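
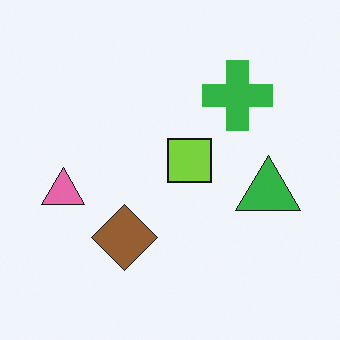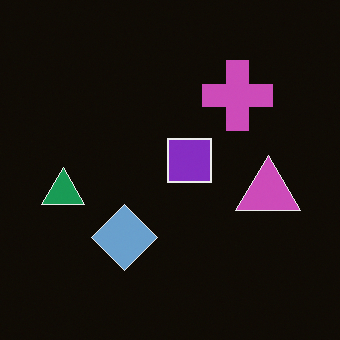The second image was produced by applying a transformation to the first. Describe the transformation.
Color-inverted (negative).

The light background has become dark and every shape's color is its complement — a photographic negative.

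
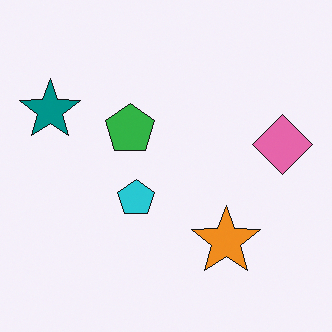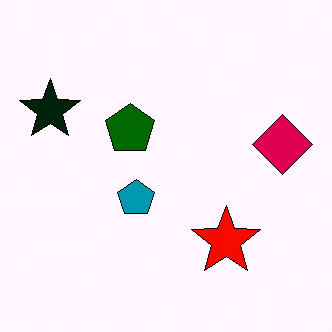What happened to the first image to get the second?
This is the original image given much higher contrast.

Tones are pushed away from mid-grey across the whole image — a global contrast change.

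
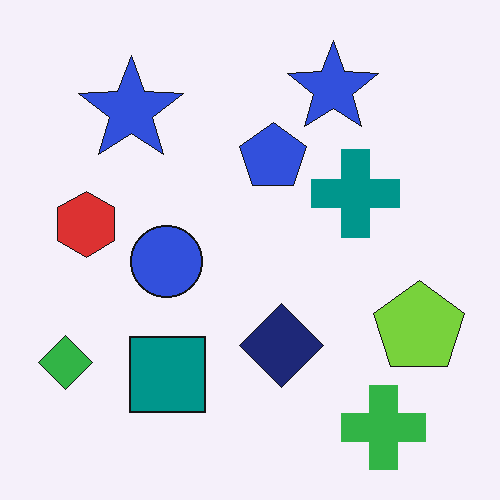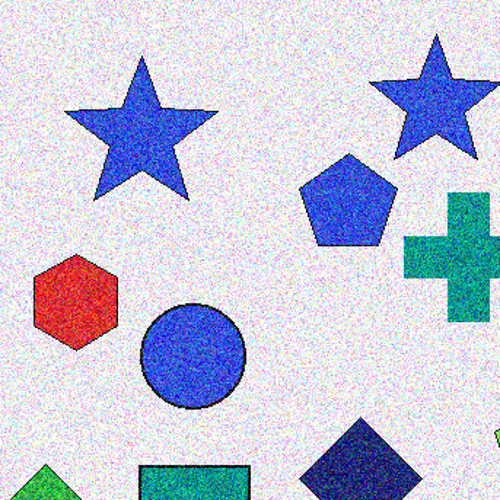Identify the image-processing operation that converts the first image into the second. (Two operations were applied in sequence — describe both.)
It was degraded with a thick layer of grain, then cropped to a modestly smaller region and rescaled.

Random speckle covers the whole image, including the flat background. The visible shapes are larger and the field of view is narrower; shapes near the original edges may be partly or wholly outside the frame — a crop-and-rescale.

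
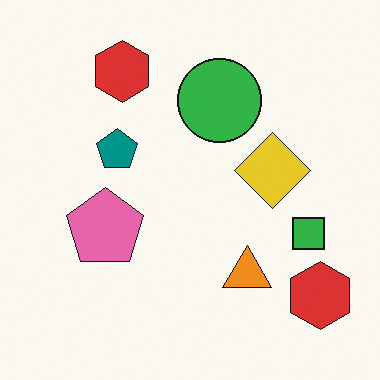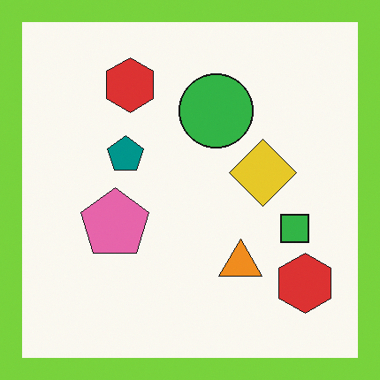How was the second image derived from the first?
It was framed with a lime border.

A solid lime frame runs around the edge of the second image, with the content slightly shrunk inside it.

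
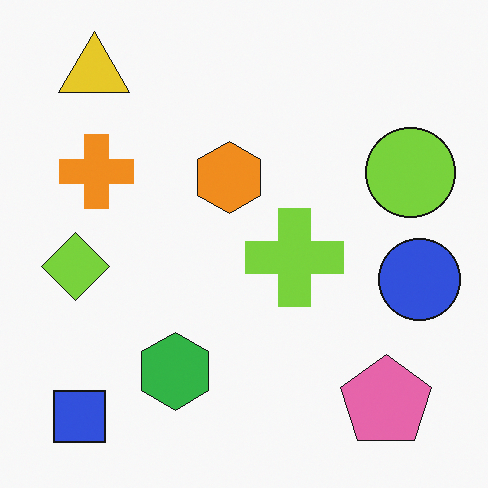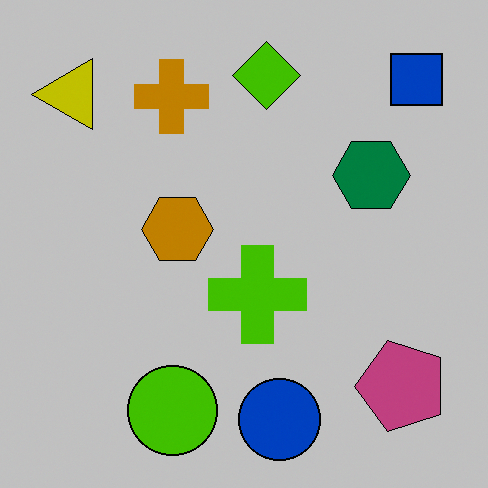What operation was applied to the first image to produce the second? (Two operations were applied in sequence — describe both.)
The second image is the first transposed (reflected across the top-left ↔ bottom-right diagonal), then aggressively posterized.

Shapes have swapped their row and column positions — what was in the top-right is now in the bottom-left — a diagonal reflection. Each flat color has snapped to a coarser quantized level — most visibly, the near-white background has dropped to a flat grey.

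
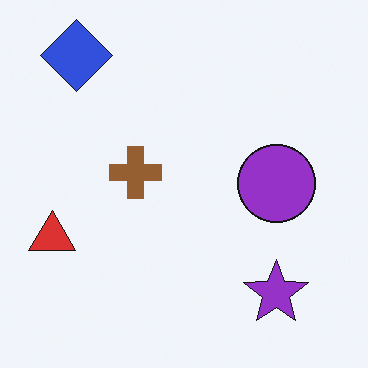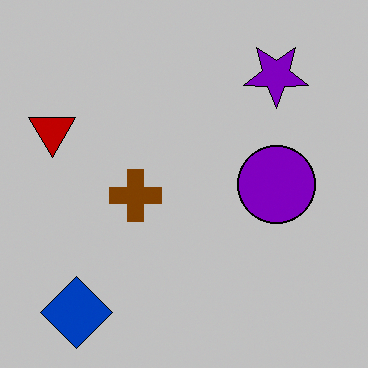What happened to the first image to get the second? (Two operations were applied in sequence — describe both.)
It was flipped vertically (top ↔ bottom), then heavily posterized to just a handful of flat colors.

The blue diamond is in the top-left of the first image and the bottom-left of the second — shapes on opposite sides of the horizontal midline have swapped in a mirror flip. Each flat color has snapped to a coarser quantized level — most visibly, the near-white background has dropped to a flat grey.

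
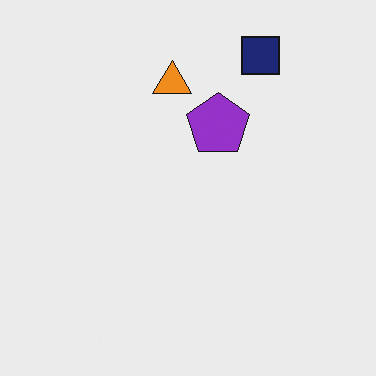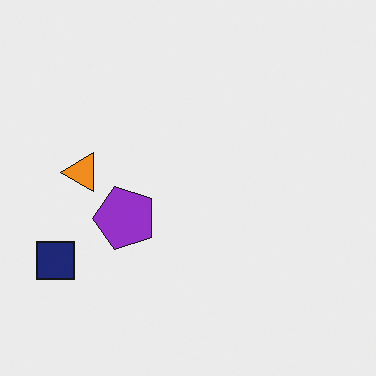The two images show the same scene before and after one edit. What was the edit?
This is the original image transposed (reflected across the top-left ↔ bottom-right diagonal).

Shapes have swapped their row and column positions — what was in the top-right is now in the bottom-left — a diagonal reflection.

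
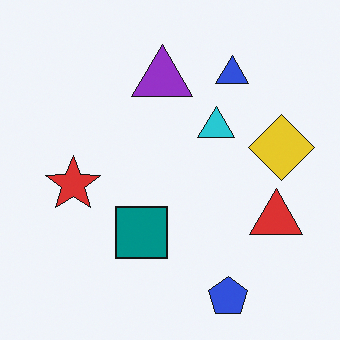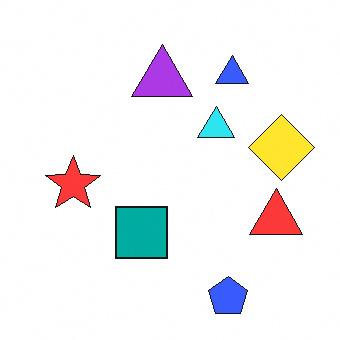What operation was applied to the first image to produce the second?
The image was slightly brightened.

Every pixel — background and shapes alike — is uniformly brightened.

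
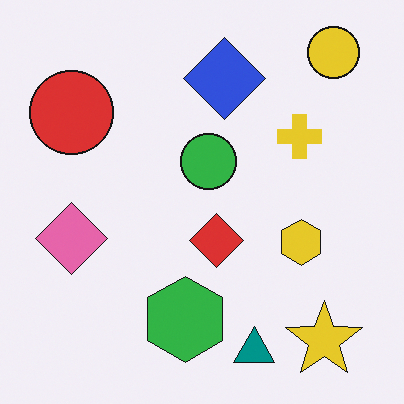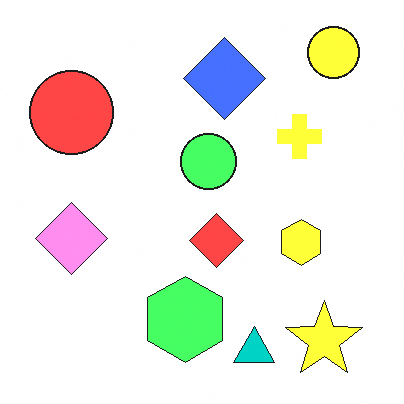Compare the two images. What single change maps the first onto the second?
This is the original image substantially brightened.

Every pixel — background and shapes alike — is uniformly brightened.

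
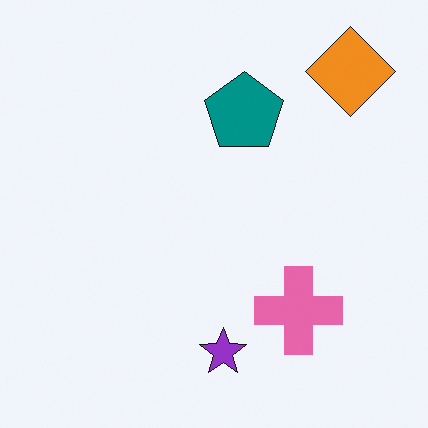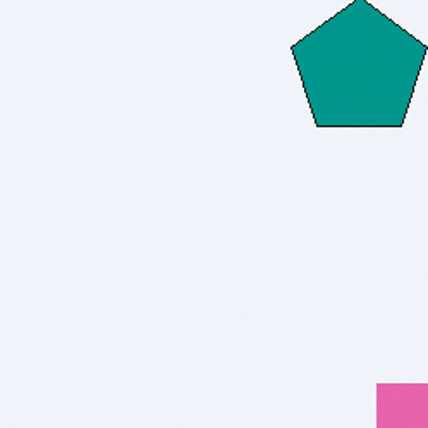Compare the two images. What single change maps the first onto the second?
It was cropped tightly and scaled back up.

The visible shapes are larger and the field of view is narrower; shapes near the original edges may be partly or wholly outside the frame — a crop-and-rescale.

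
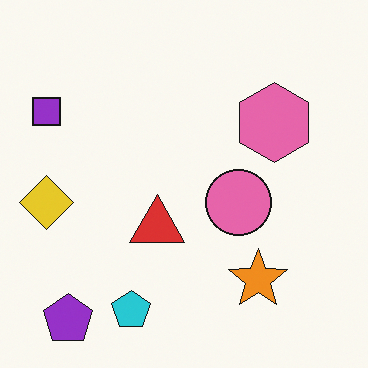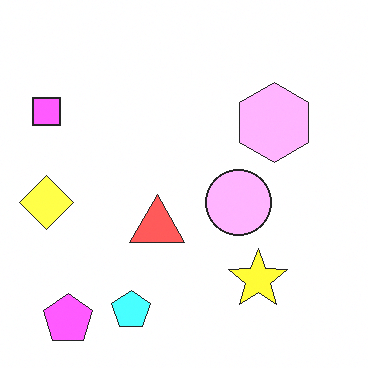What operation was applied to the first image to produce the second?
The transformation is: noticeably brightened.

Every pixel — background and shapes alike — is uniformly brightened.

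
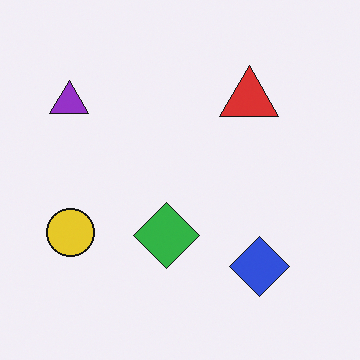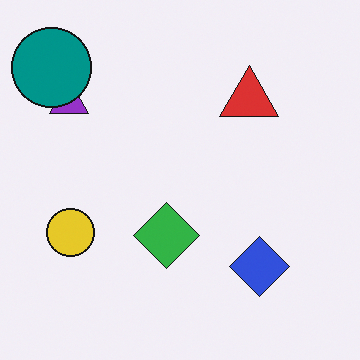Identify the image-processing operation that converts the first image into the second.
The second image is the first overlaid with an additional teal circle.

A teal circle appears in the second image that is absent from the first.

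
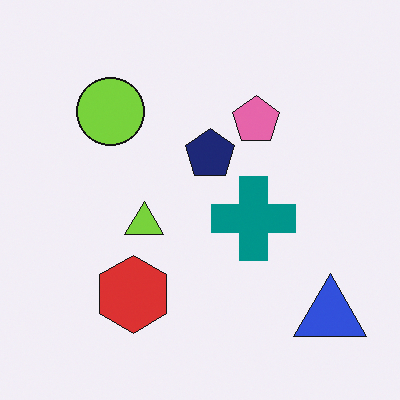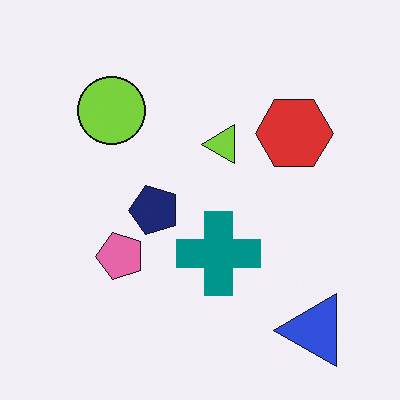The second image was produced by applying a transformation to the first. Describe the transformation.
The image was transposed (reflected across the top-left ↔ bottom-right diagonal).

Shapes have swapped their row and column positions — what was in the top-right is now in the bottom-left — a diagonal reflection.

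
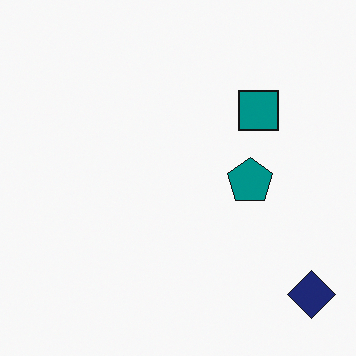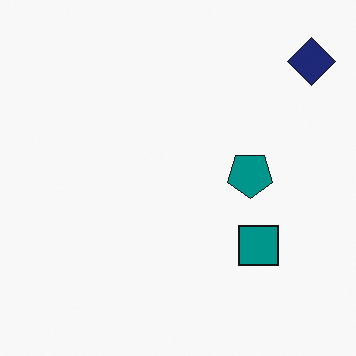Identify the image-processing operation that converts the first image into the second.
Flipped vertically (top ↔ bottom).

The navy diamond is in the bottom-right of the first image and the top-right of the second — shapes on opposite sides of the horizontal midline have swapped in a mirror flip.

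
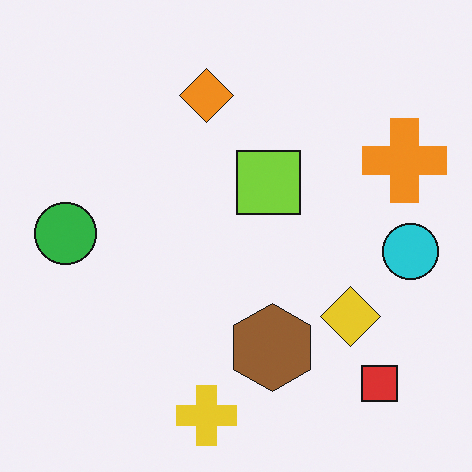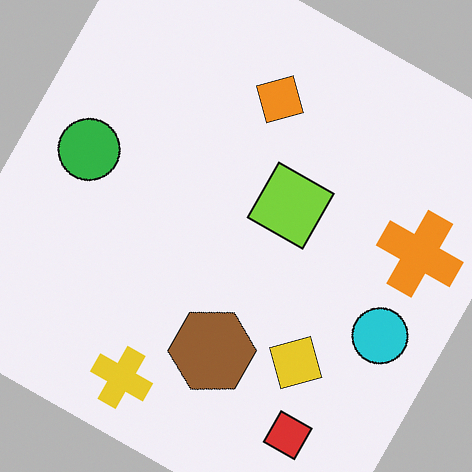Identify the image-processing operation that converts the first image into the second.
It was rotated clockwise by a moderate amount.

Every shape is tilted by the same angle and the image corners show triangular fill wedges — a whole-image rotation by a non-right angle.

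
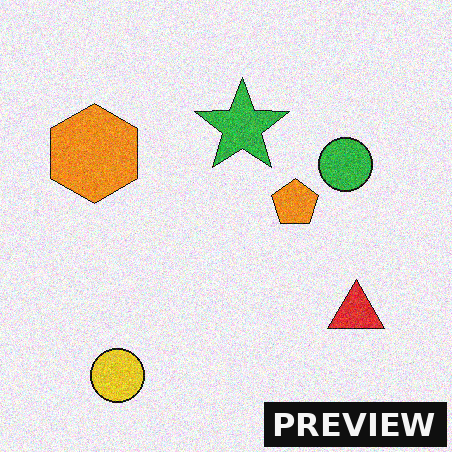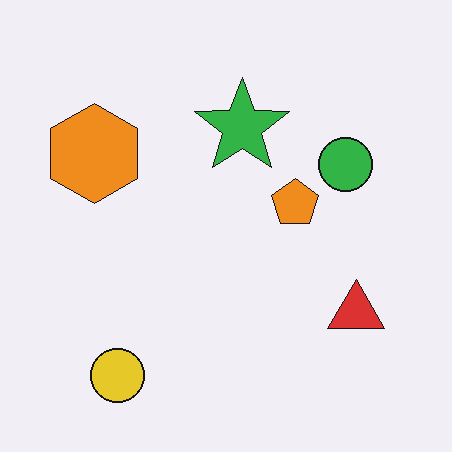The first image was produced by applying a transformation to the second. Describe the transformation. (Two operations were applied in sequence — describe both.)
Degraded with moderate additive noise, then watermarked with the text "PREVIEW" in the lower-right corner.

Random speckle covers the whole image, including the flat background. A dark label reading "PREVIEW" appears in the lower-right corner.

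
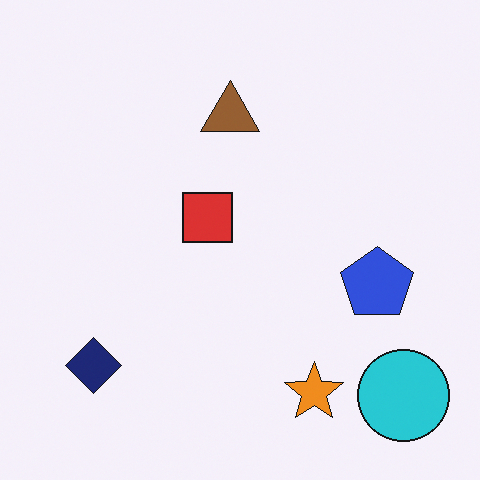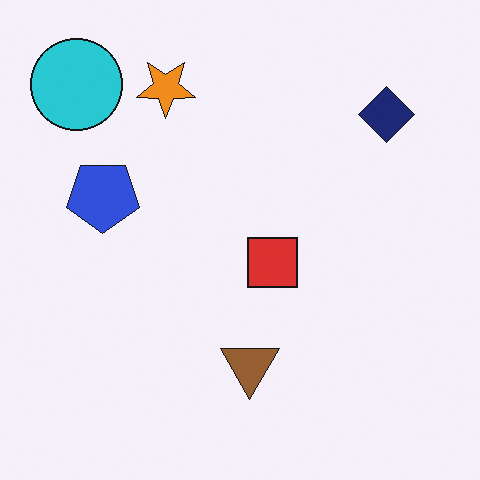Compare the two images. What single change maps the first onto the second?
Rotated 180°.

The cyan circle sits in the bottom-right of the first image and the top-left of the second — consistent with a whole-image 180° rotation.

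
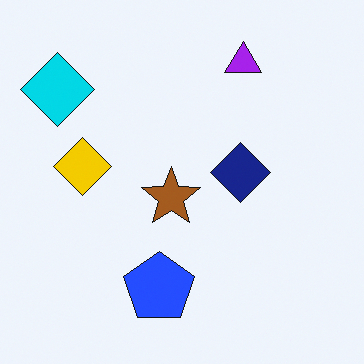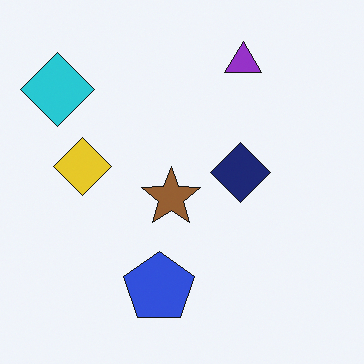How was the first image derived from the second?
This is the original image slightly oversaturated.

All colors are more vivid — a global saturation change.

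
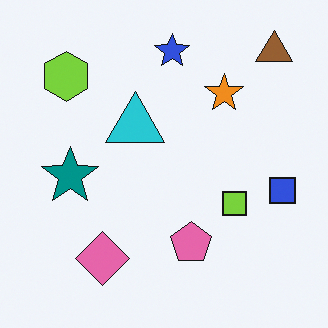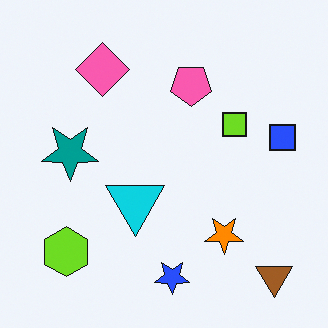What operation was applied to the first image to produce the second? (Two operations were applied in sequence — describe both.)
The image was slightly oversaturated, then flipped vertically (top ↔ bottom).

All colors are more vivid — a global saturation change. The brown triangle is in the top-right of the first image and the bottom-right of the second — shapes on opposite sides of the horizontal midline have swapped in a mirror flip.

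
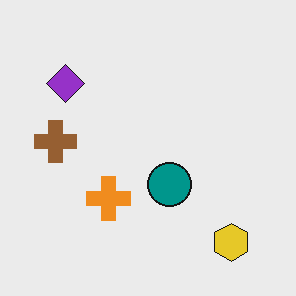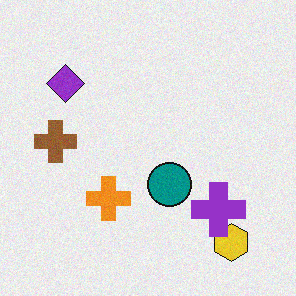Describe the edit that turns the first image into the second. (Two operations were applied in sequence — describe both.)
This is the original image degraded with a light layer of grain, then overlaid with an additional purple cross.

Random speckle covers the whole image, including the flat background. A purple cross appears in the second image that is absent from the first.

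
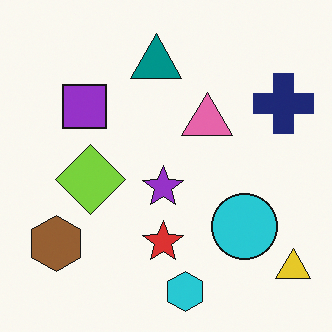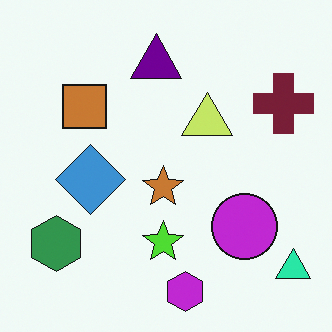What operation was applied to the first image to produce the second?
Hue-shifted by a moderate amount.

Every shape's color has rotated by the same amount around the hue wheel — a uniform hue shift.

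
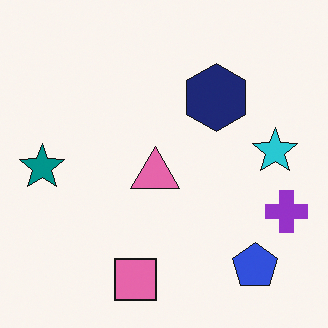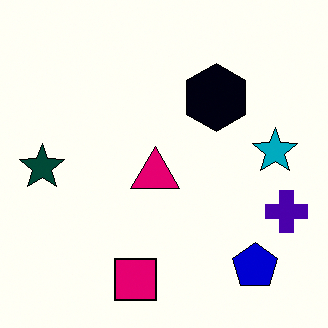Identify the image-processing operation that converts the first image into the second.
The image was given much higher contrast.

Tones are pushed away from mid-grey across the whole image — a global contrast change.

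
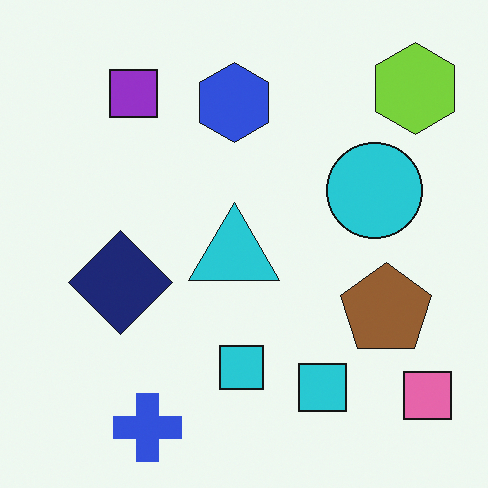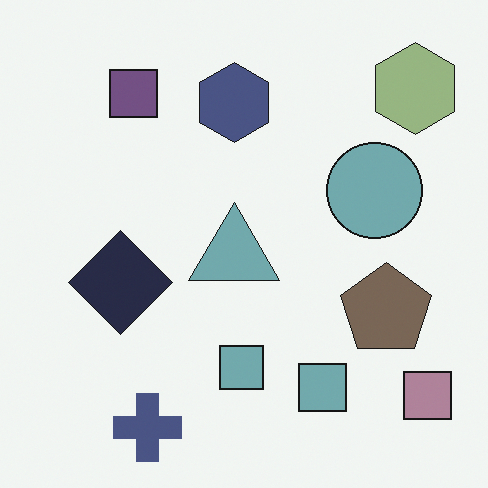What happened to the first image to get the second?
The transformation is: made much more muted (saturation change).

All colors are more muted and greyish — a global saturation change.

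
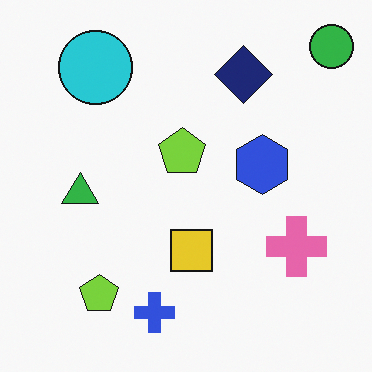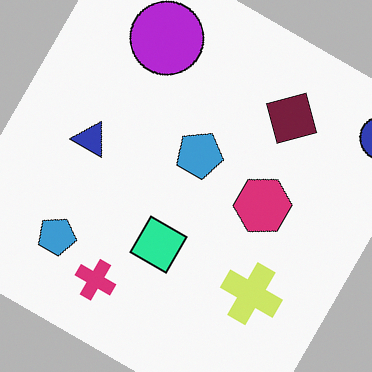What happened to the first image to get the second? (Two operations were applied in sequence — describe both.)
It was hue-shifted noticeably, then rotated clockwise by a large amount — several tens of degrees.

Every shape's color has rotated by the same amount around the hue wheel — a uniform hue shift. Every shape is tilted by the same angle and the image corners show triangular fill wedges — a whole-image rotation by a non-right angle.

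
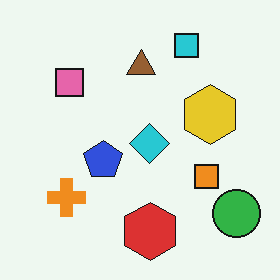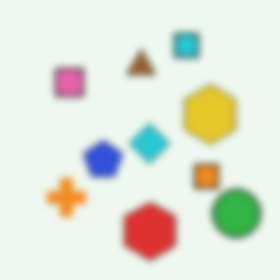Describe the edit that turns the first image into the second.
This is the original image noticeably gaussian-blurred.

Shape edges and outlines are uniformly softened across the whole image.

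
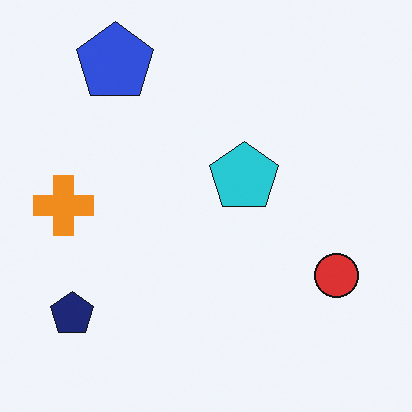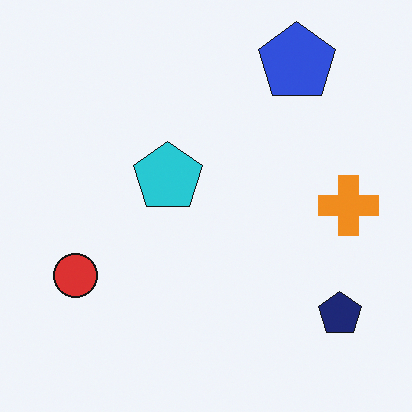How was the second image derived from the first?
It was flipped horizontally (left ↔ right).

The orange cross is in the left of the first image and the right of the second — shapes on opposite sides of the vertical midline have swapped in a mirror flip.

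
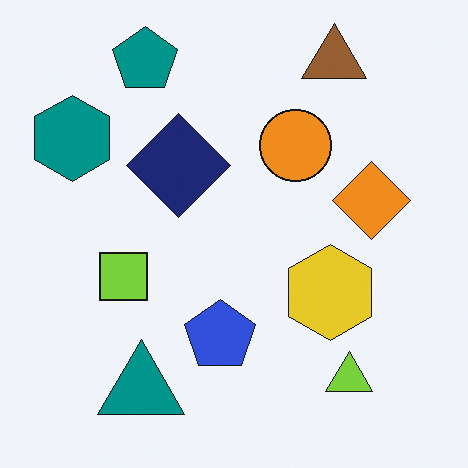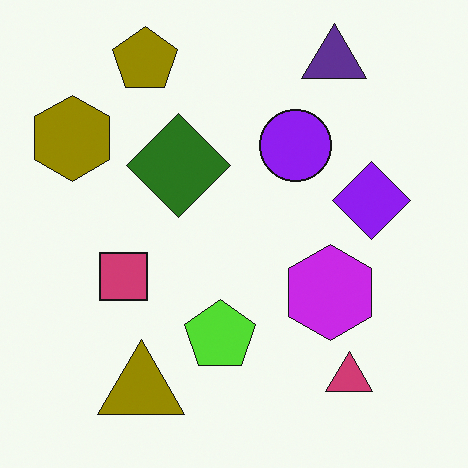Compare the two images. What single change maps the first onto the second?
The second image is the first hue-shifted by a large amount.

Every shape's color has rotated by the same amount around the hue wheel — a uniform hue shift.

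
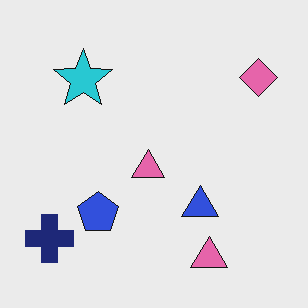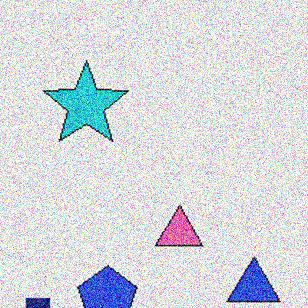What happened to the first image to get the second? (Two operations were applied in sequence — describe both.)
The image was cropped to a modestly smaller region and rescaled, then degraded with a thick layer of grain.

The visible shapes are larger and the field of view is narrower; shapes near the original edges may be partly or wholly outside the frame — a crop-and-rescale. Random speckle covers the whole image, including the flat background.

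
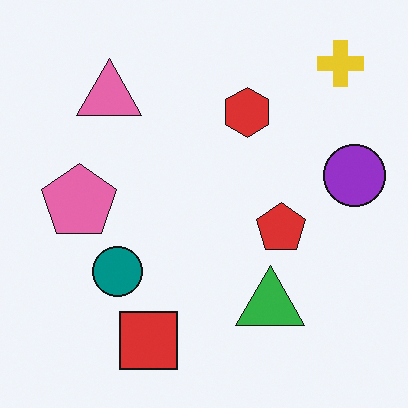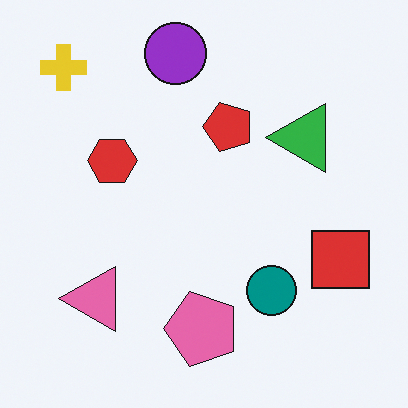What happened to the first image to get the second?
It was rotated 90° counter-clockwise.

The yellow cross sits in the top-right of the first image and the top-left of the second — consistent with a whole-image 90° counter-clockwise rotation.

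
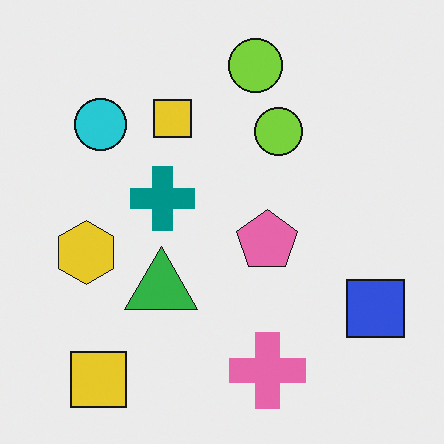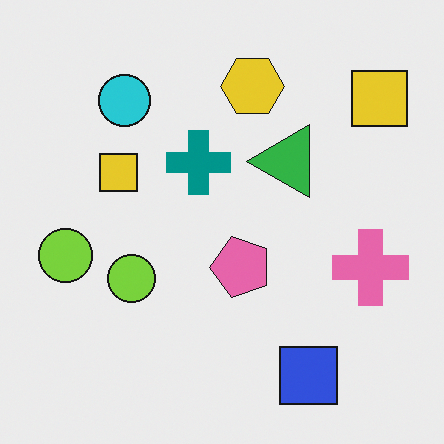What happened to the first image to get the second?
It was transposed (reflected across the top-left ↔ bottom-right diagonal).

Shapes have swapped their row and column positions — what was in the top-right is now in the bottom-left — a diagonal reflection.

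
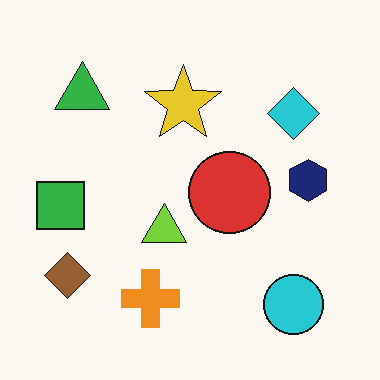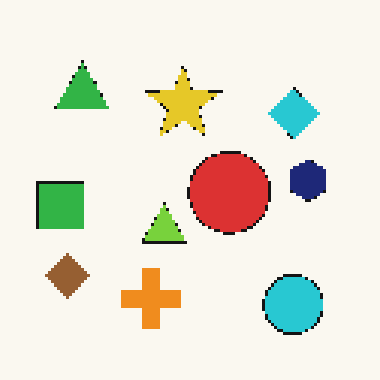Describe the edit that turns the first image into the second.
Lightly pixelated (a mild mosaic effect).

Shapes are reduced to large square blocks; fine edges and outlines are lost — a downscale-then-upscale (mosaic) effect.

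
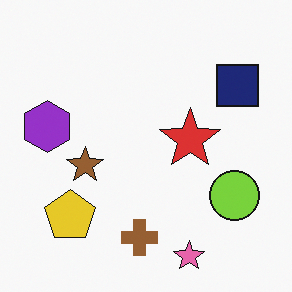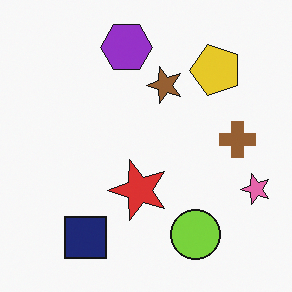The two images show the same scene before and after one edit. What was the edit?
It was transposed (reflected across the top-left ↔ bottom-right diagonal).

Shapes have swapped their row and column positions — what was in the top-right is now in the bottom-left — a diagonal reflection.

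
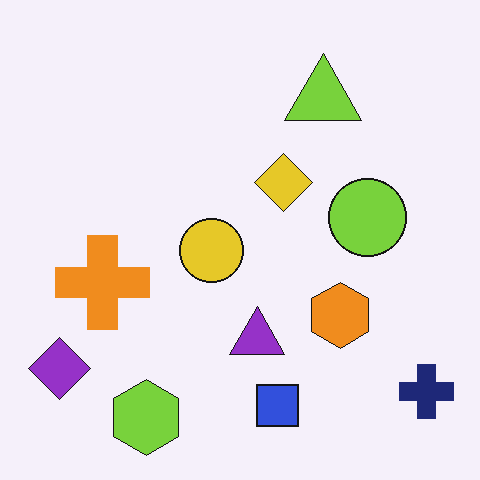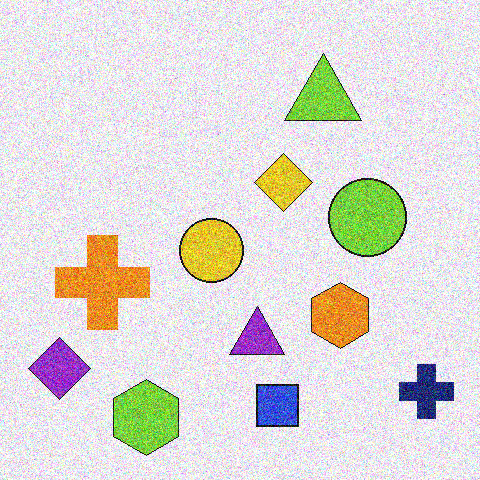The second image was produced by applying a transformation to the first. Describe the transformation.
The transformation is: degraded with a thick layer of grain.

Random speckle covers the whole image, including the flat background.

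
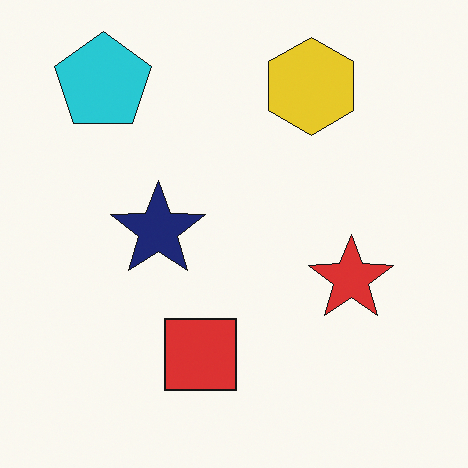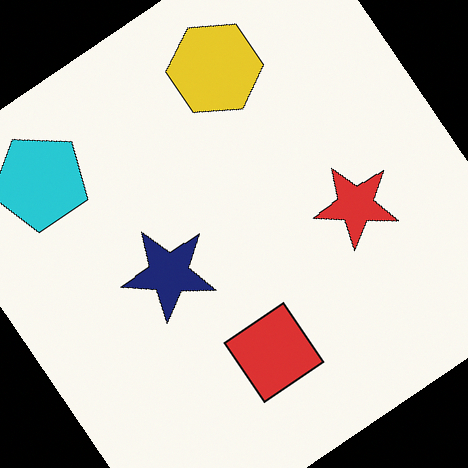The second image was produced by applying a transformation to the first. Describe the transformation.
Rotated counter-clockwise by a large amount — several tens of degrees.

Every shape is tilted by the same angle and the image corners show triangular fill wedges — a whole-image rotation by a non-right angle.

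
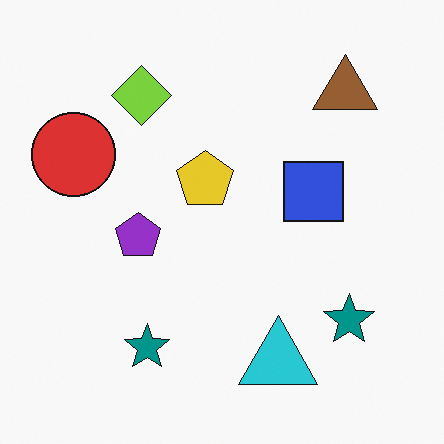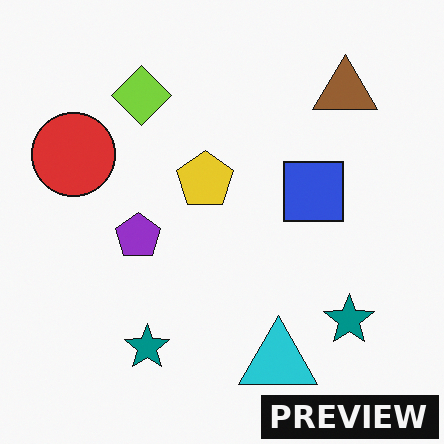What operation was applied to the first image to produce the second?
The second image is the first watermarked with the text "PREVIEW" in the lower-right corner.

A dark label reading "PREVIEW" appears in the lower-right corner.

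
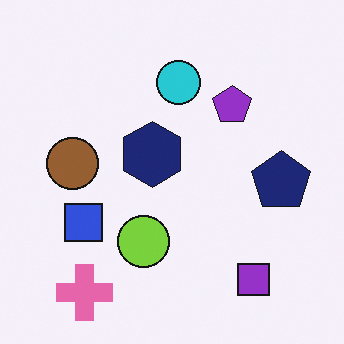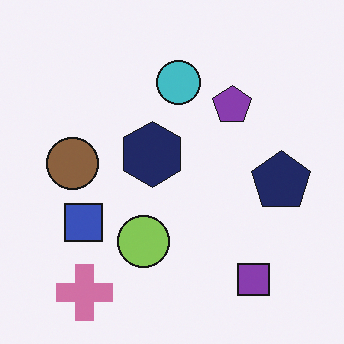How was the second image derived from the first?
The transformation is: slightly desaturated.

All colors are more muted and greyish — a global saturation change.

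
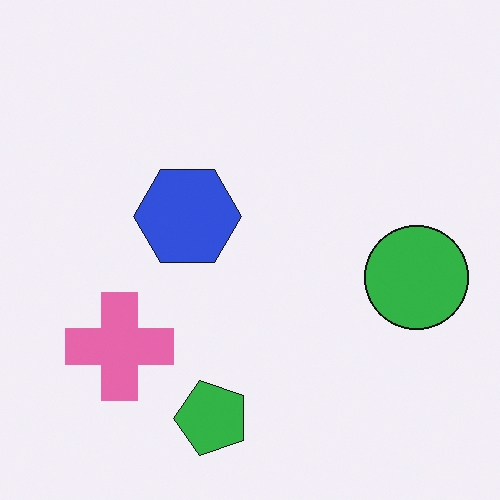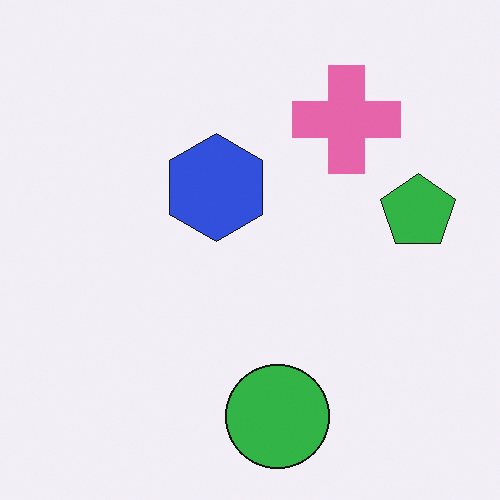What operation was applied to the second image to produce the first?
It was transposed (reflected across the top-left ↔ bottom-right diagonal).

Shapes have swapped their row and column positions — what was in the top-right is now in the bottom-left — a diagonal reflection.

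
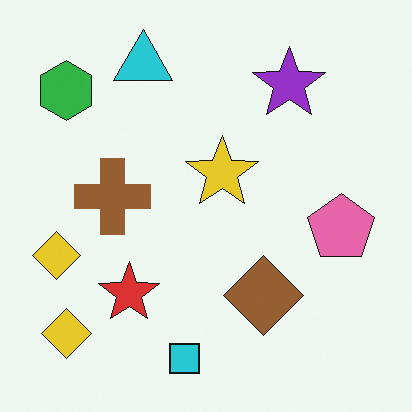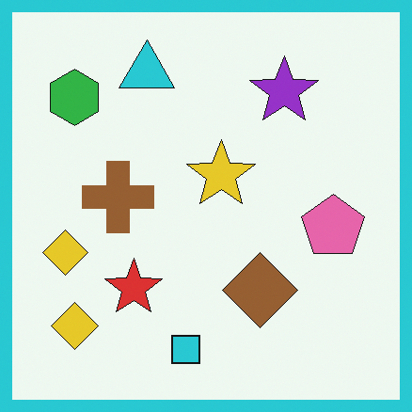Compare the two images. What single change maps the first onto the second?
It was framed with a cyan border.

A solid cyan frame runs around the edge of the second image, with the content slightly shrunk inside it.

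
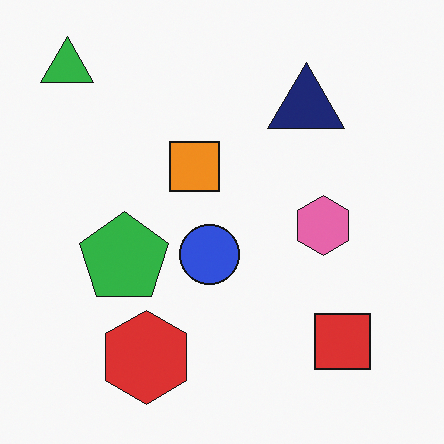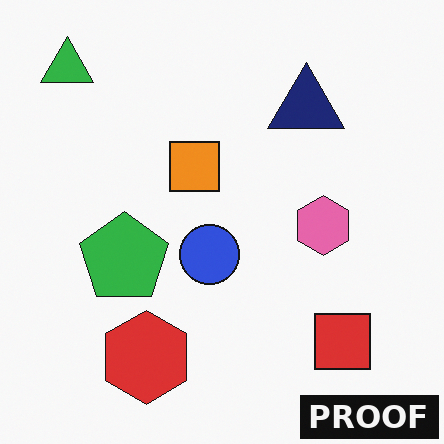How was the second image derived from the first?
Watermarked with the text "PROOF" in the lower-right corner.

A dark label reading "PROOF" appears in the lower-right corner.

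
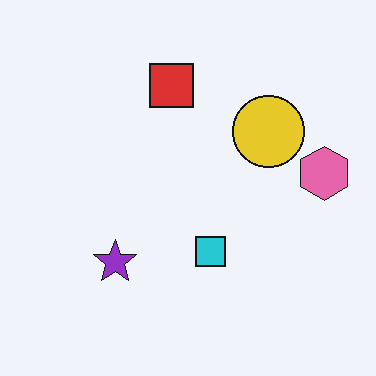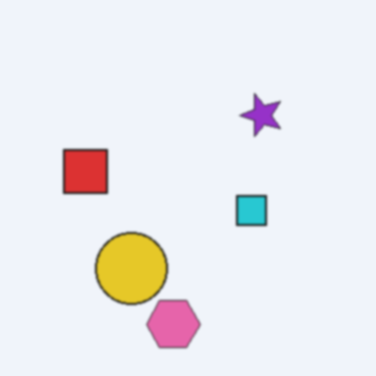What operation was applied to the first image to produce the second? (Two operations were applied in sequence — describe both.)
The second image is the first transposed (reflected across the top-left ↔ bottom-right diagonal), then lightly blurred.

Shapes have swapped their row and column positions — what was in the top-right is now in the bottom-left — a diagonal reflection. Shape edges and outlines are uniformly softened across the whole image.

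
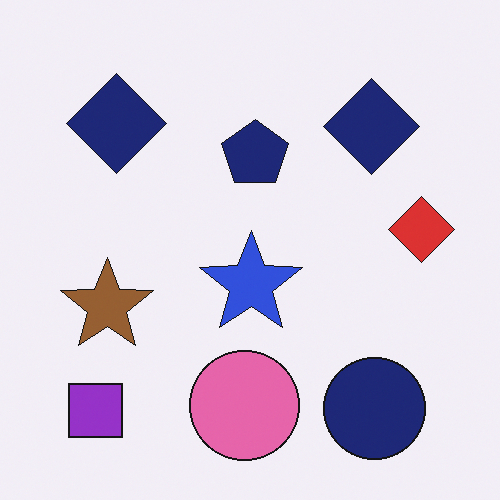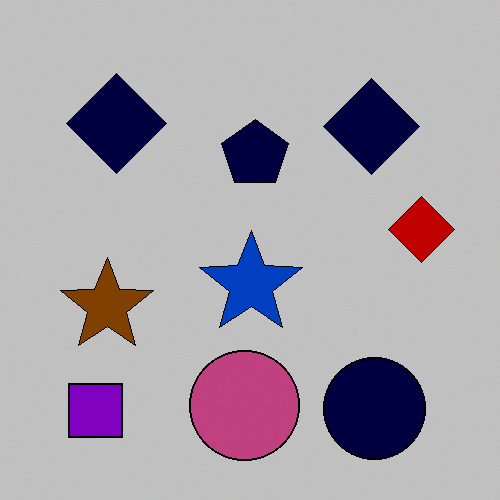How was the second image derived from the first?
This is the original image heavily posterized to just a handful of flat colors.

Each flat color has snapped to a coarser quantized level — most visibly, the near-white background has dropped to a flat grey.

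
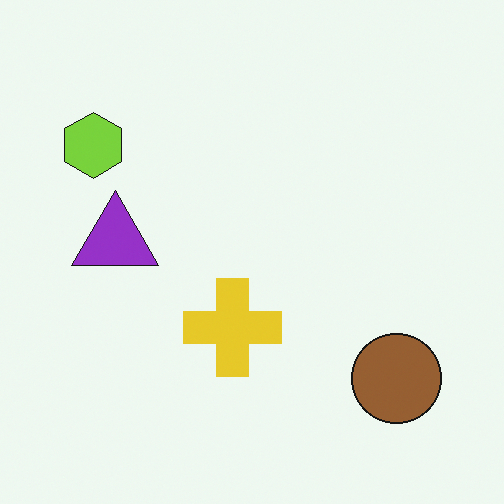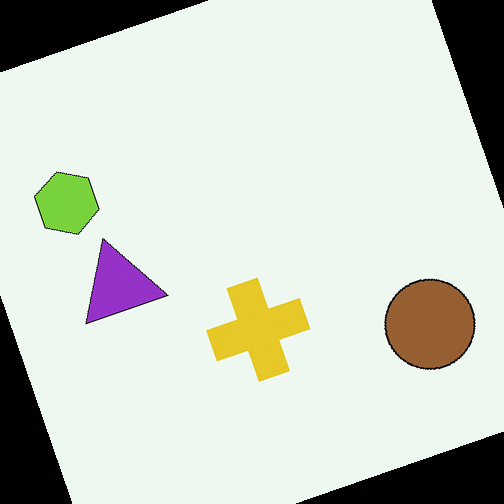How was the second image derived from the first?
The image was rotated counter-clockwise by a moderate amount.

Every shape is tilted by the same angle and the image corners show triangular fill wedges — a whole-image rotation by a non-right angle.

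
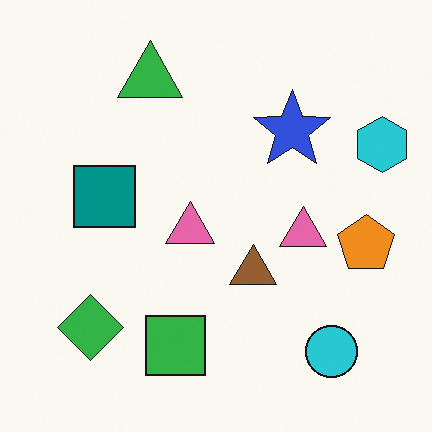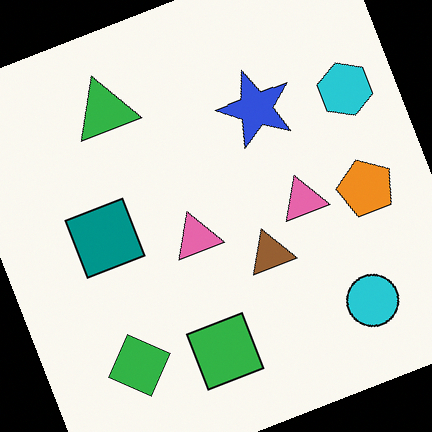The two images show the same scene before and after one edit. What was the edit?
The second image is the first rotated counter-clockwise by a moderate amount.

Every shape is tilted by the same angle and the image corners show triangular fill wedges — a whole-image rotation by a non-right angle.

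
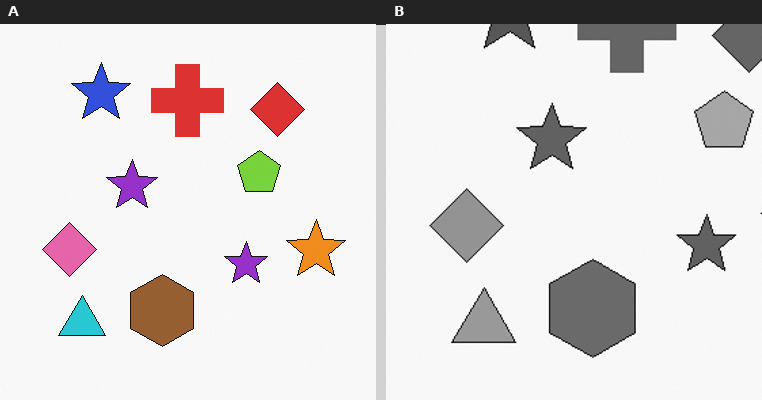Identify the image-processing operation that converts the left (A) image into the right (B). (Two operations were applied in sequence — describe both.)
The right (B) image is the left (A) cropped slightly and scaled back up, then converted to grayscale.

The visible shapes are larger and the field of view is narrower; shapes near the original edges may be partly or wholly outside the frame — a crop-and-rescale. All color is removed — every shape is now a shade of grey.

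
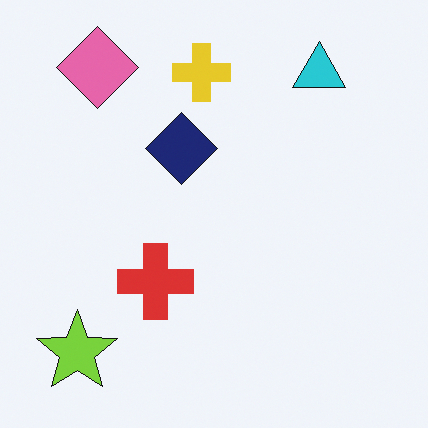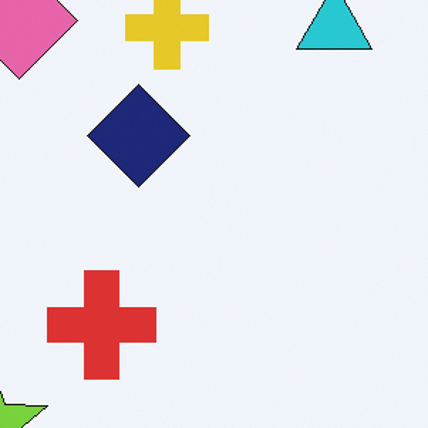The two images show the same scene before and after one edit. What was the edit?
Cropped to a modestly smaller region and rescaled.

The visible shapes are larger and the field of view is narrower; shapes near the original edges may be partly or wholly outside the frame — a crop-and-rescale.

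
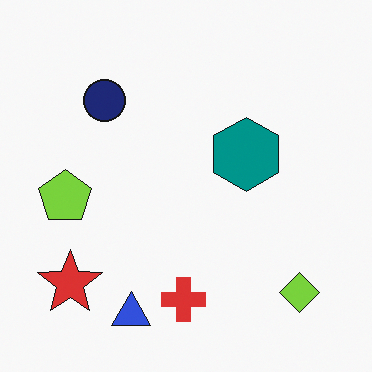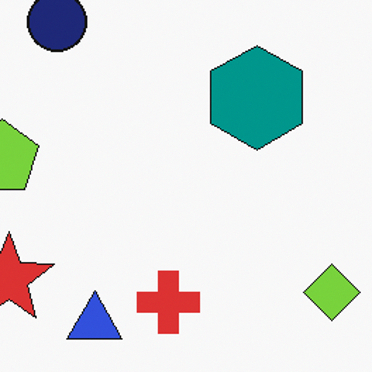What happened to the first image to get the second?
It was cropped slightly and scaled back up.

The visible shapes are larger and the field of view is narrower; shapes near the original edges may be partly or wholly outside the frame — a crop-and-rescale.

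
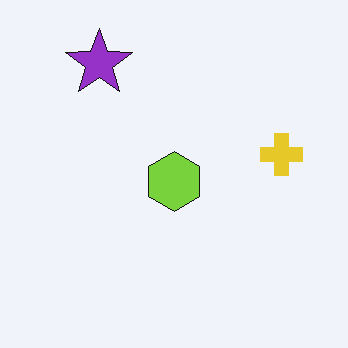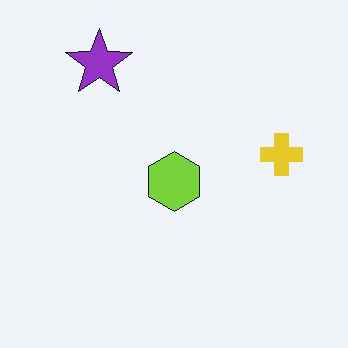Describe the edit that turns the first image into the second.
Given moderate JPEG compression.

Blocky 8×8 compression artifacts appear around shape edges and the flat background shows ringing — characteristic JPEG degradation.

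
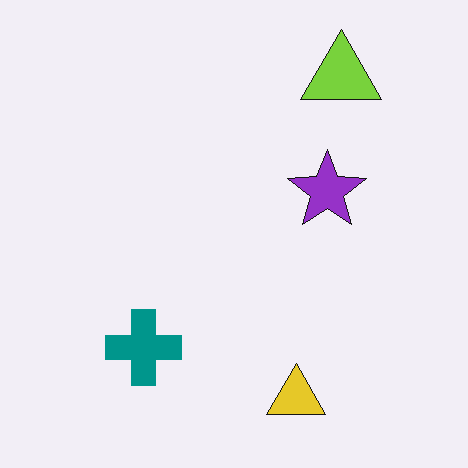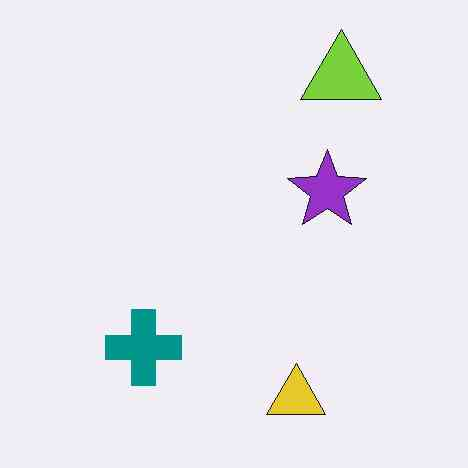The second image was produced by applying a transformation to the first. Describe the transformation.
It was given moderate JPEG compression.

Blocky 8×8 compression artifacts appear around shape edges and the flat background shows ringing — characteristic JPEG degradation.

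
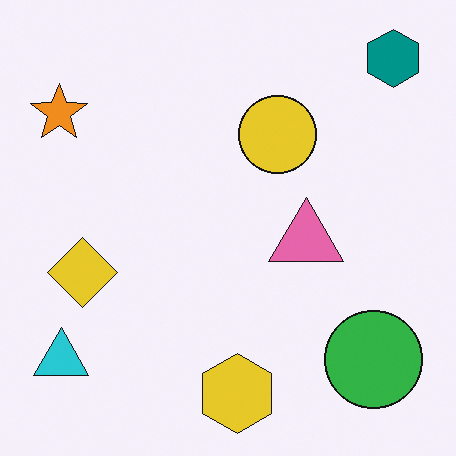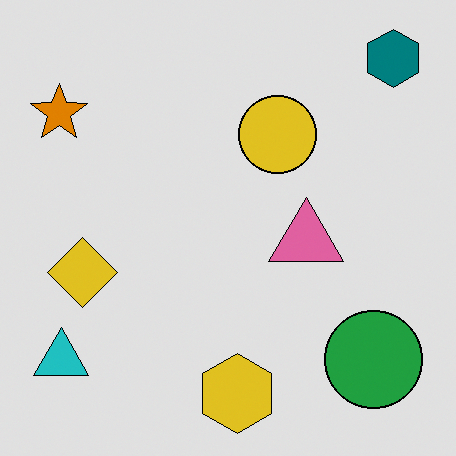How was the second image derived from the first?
The second image is the first posterized to a reduced palette.

Each flat color has snapped to a coarser quantized level — most visibly, the near-white background has dropped to a flat grey.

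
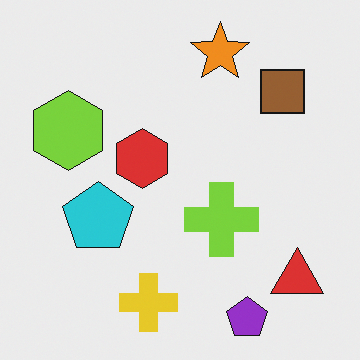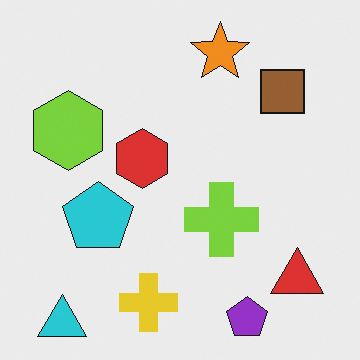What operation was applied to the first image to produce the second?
The transformation is: overlaid with an additional cyan triangle.

A cyan triangle appears in the second image that is absent from the first.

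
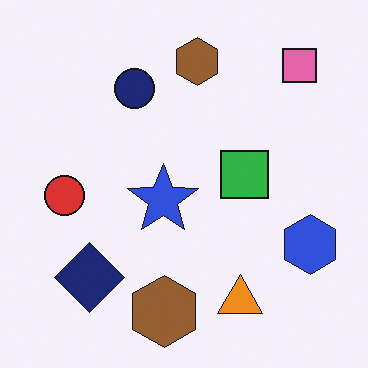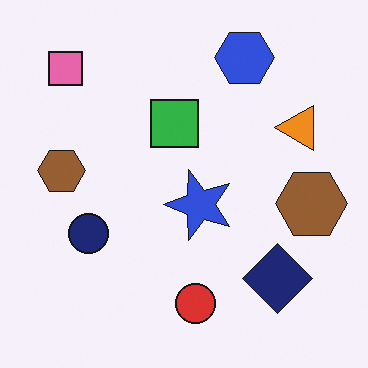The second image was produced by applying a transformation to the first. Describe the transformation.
The second image is the first rotated 90° counter-clockwise.

The pink square sits in the top-right of the first image and the top-left of the second — consistent with a whole-image 90° counter-clockwise rotation.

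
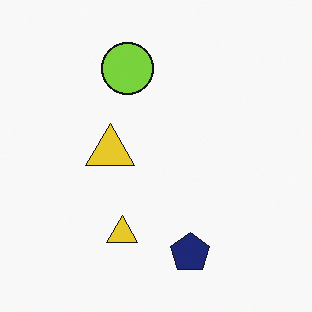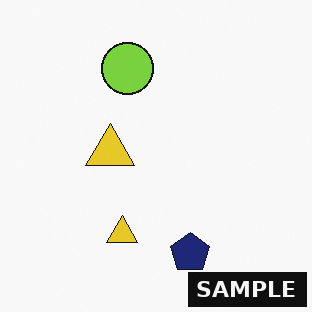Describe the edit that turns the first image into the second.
Watermarked with the text "SAMPLE" in the lower-right corner.

A dark label reading "SAMPLE" appears in the lower-right corner.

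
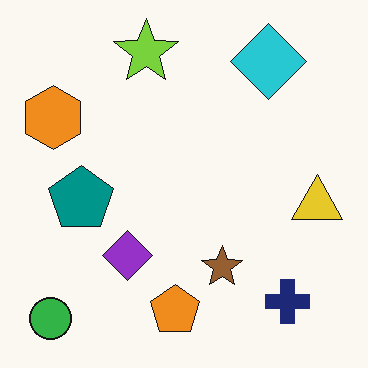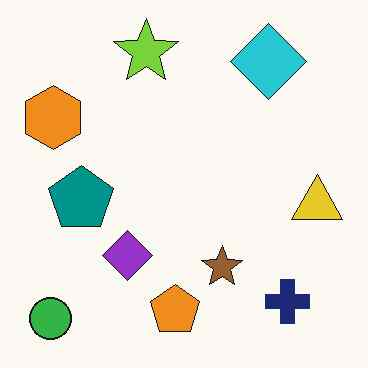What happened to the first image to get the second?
It was given moderate JPEG compression.

Blocky 8×8 compression artifacts appear around shape edges and the flat background shows ringing — characteristic JPEG degradation.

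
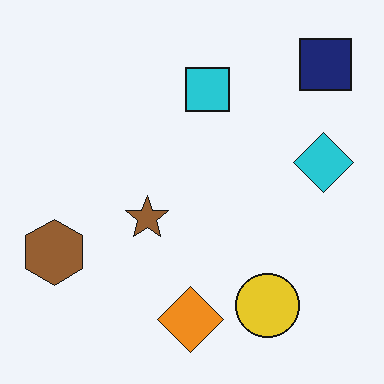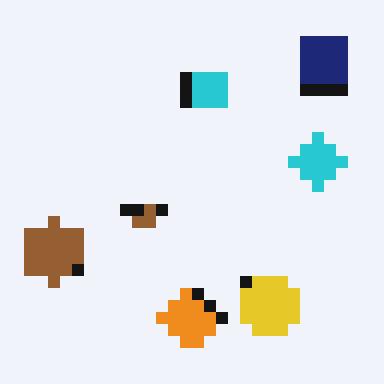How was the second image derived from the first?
The second image is the first coarsely pixelated.

Shapes are reduced to large square blocks; fine edges and outlines are lost — a downscale-then-upscale (mosaic) effect.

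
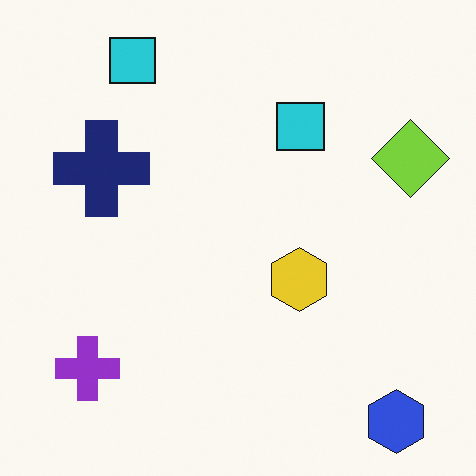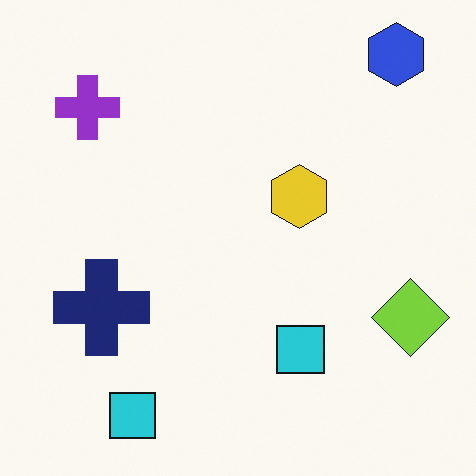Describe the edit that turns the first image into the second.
The transformation is: flipped vertically (top ↔ bottom).

The blue hexagon is in the bottom-right of the first image and the top-right of the second — shapes on opposite sides of the horizontal midline have swapped in a mirror flip.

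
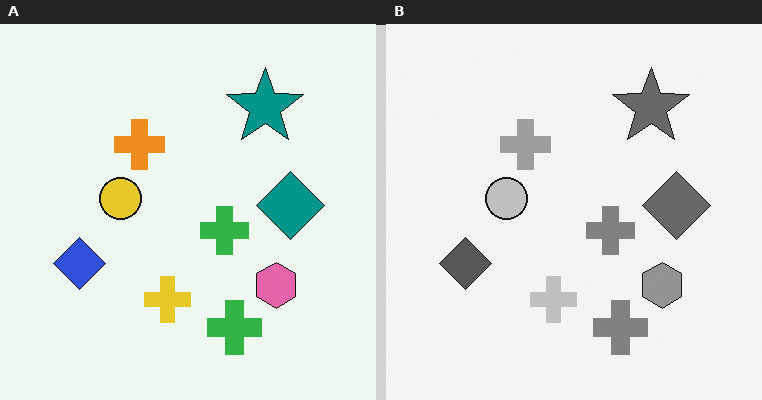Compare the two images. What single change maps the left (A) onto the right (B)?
The right (B) image is the left (A) converted to grayscale.

All color is removed — every shape is now a shade of grey.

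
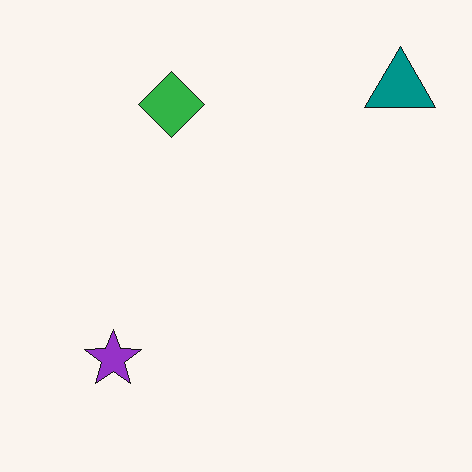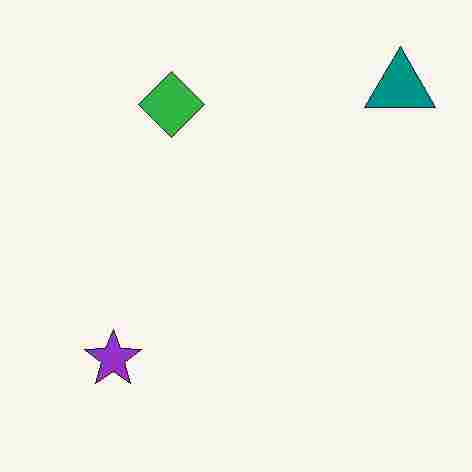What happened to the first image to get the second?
This is the original image degraded with heavy JPEG compression.

Blocky 8×8 compression artifacts appear around shape edges and the flat background shows ringing — characteristic JPEG degradation.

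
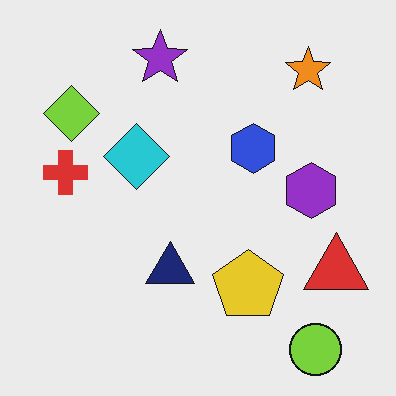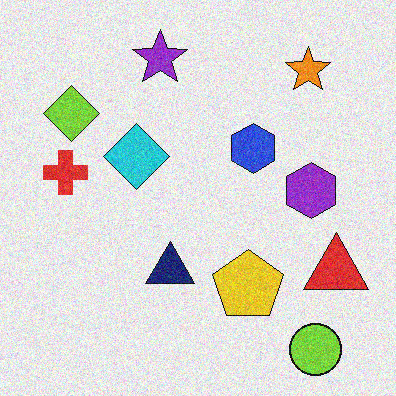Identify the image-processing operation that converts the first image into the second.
The transformation is: degraded with visible gaussian noise.

Random speckle covers the whole image, including the flat background.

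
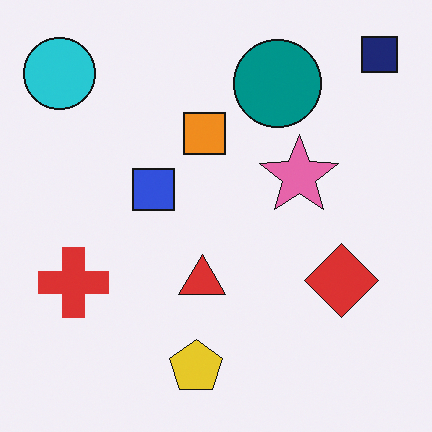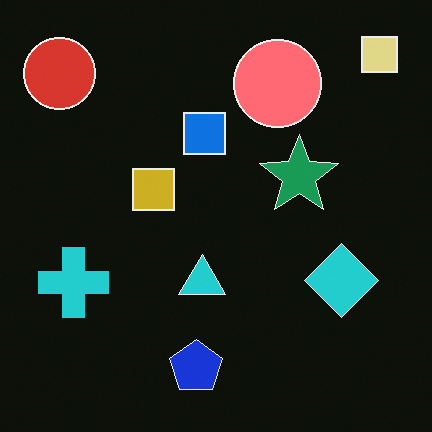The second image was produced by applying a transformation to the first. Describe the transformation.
The second image is the first color-inverted (negative).

The light background has become dark and every shape's color is its complement — a photographic negative.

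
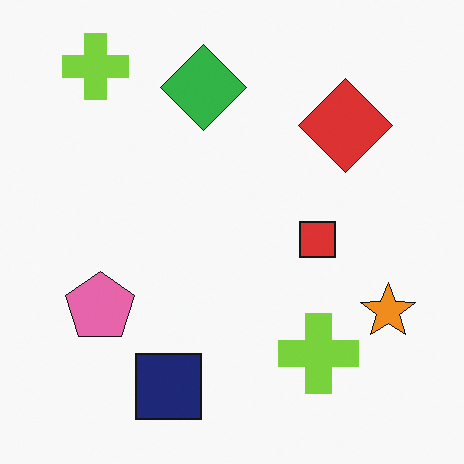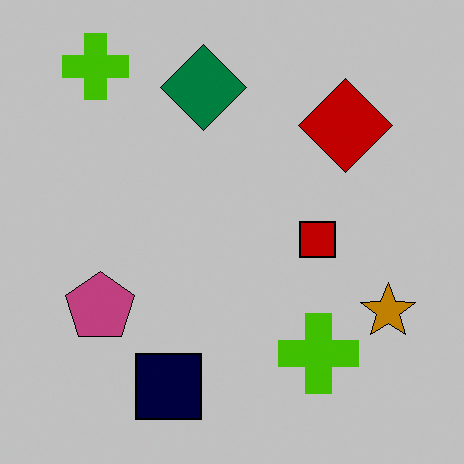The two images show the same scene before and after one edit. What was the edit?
The transformation is: aggressively posterized.

Each flat color has snapped to a coarser quantized level — most visibly, the near-white background has dropped to a flat grey.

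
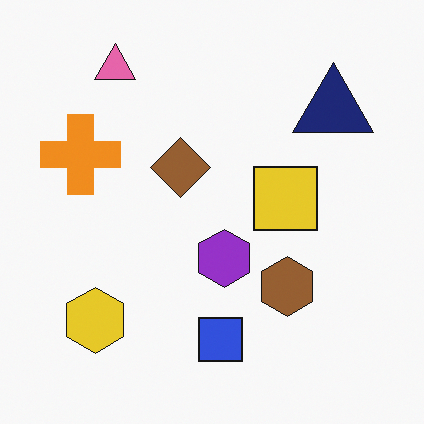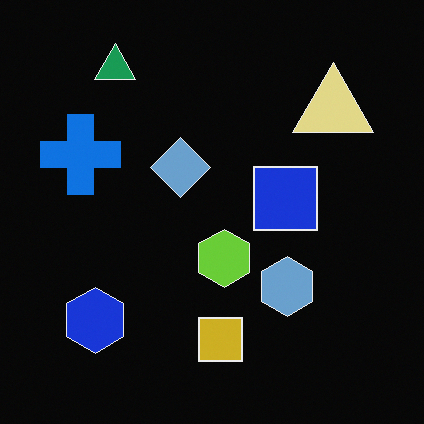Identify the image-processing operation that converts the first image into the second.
It was color-inverted (negative).

The light background has become dark and every shape's color is its complement — a photographic negative.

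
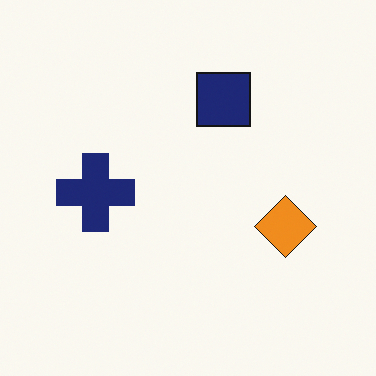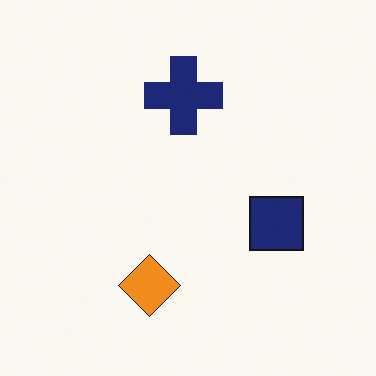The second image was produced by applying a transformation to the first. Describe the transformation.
The second image is the first rotated 90° clockwise.

The orange diamond sits in the right of the first image and the bottom of the second — consistent with a whole-image 90° clockwise rotation.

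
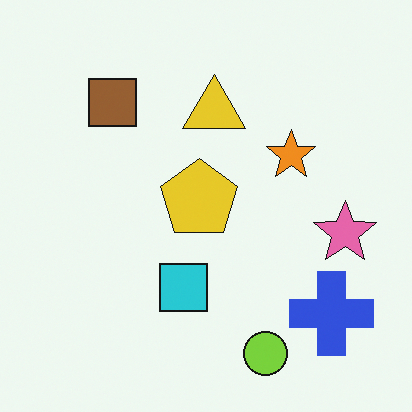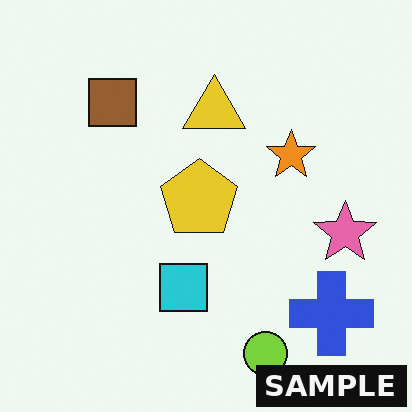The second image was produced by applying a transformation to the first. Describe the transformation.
Watermarked with the text "SAMPLE" in the lower-right corner.

A dark label reading "SAMPLE" appears in the lower-right corner.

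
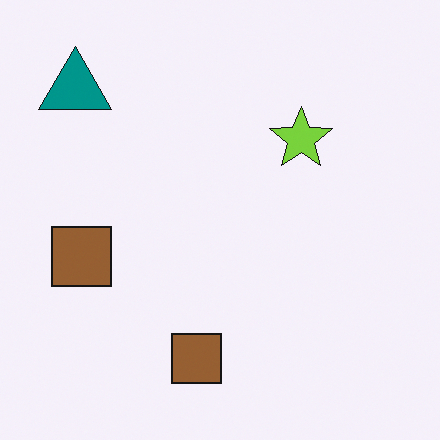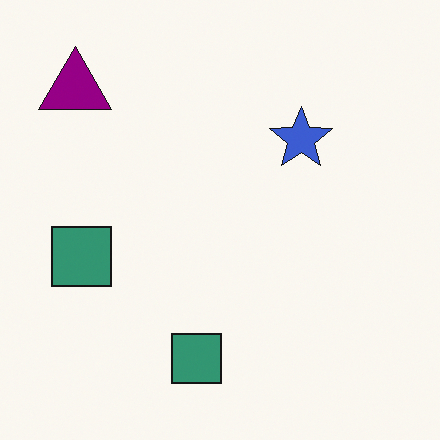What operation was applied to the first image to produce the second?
The image was hue-shifted by a moderate amount.

Every shape's color has rotated by the same amount around the hue wheel — a uniform hue shift.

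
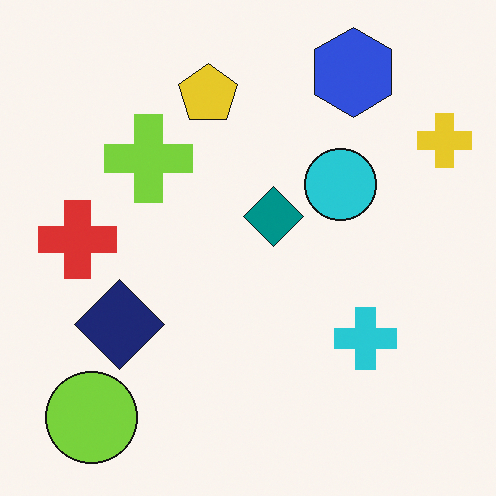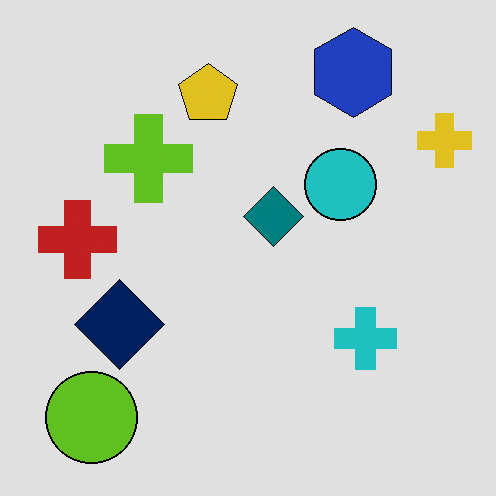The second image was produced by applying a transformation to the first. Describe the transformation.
It was moderately posterized.

Each flat color has snapped to a coarser quantized level — most visibly, the near-white background has dropped to a flat grey.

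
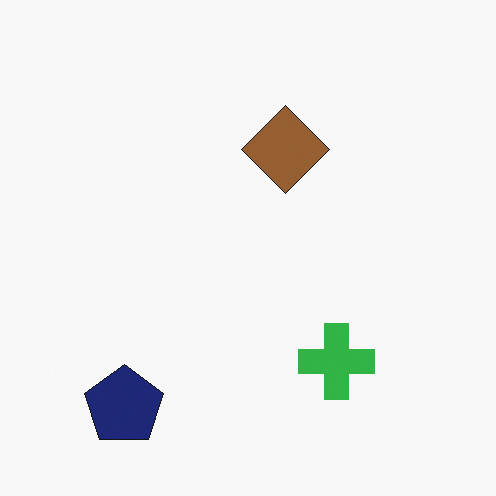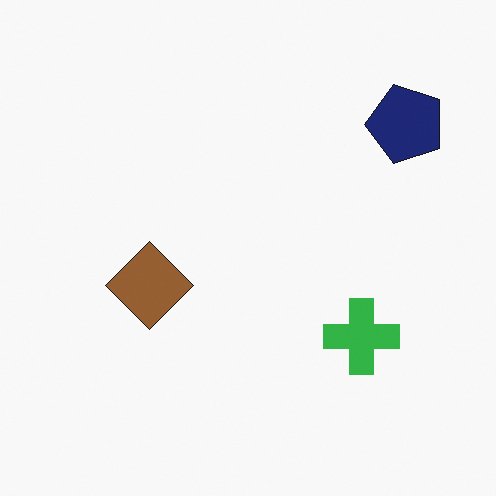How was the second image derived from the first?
Transposed (reflected across the top-left ↔ bottom-right diagonal).

Shapes have swapped their row and column positions — what was in the top-right is now in the bottom-left — a diagonal reflection.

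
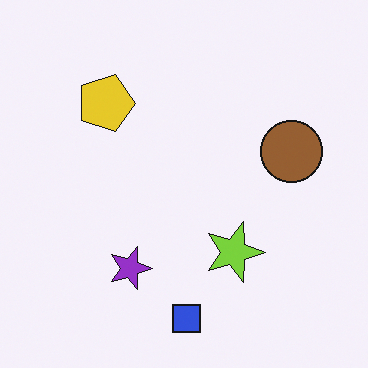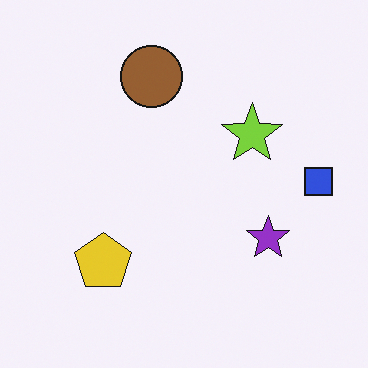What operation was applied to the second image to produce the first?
The first image is the second rotated 90° clockwise.

The blue square sits in the right of the second image and the bottom of the first — consistent with a whole-image 90° clockwise rotation.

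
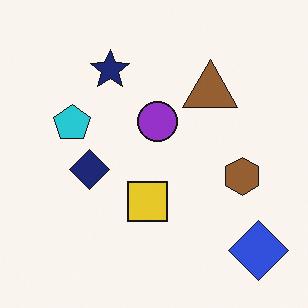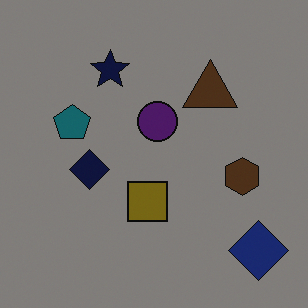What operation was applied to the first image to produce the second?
The second image is the first substantially darkened.

Every pixel — background and shapes alike — is uniformly darkened.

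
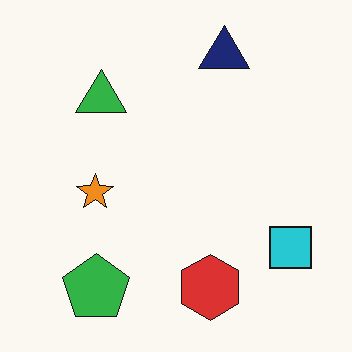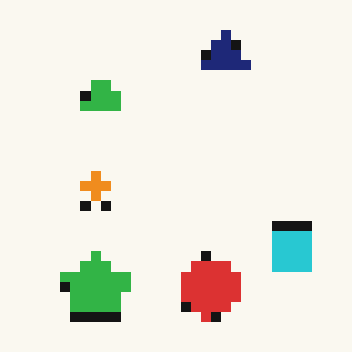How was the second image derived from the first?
This is the original image coarsely pixelated.

Shapes are reduced to large square blocks; fine edges and outlines are lost — a downscale-then-upscale (mosaic) effect.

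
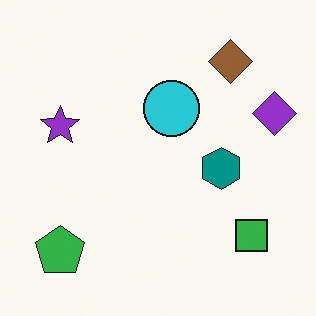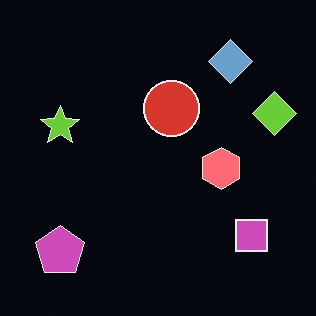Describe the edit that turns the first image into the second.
The transformation is: color-inverted (negative).

The light background has become dark and every shape's color is its complement — a photographic negative.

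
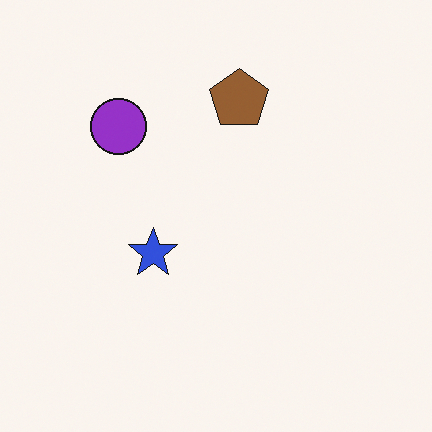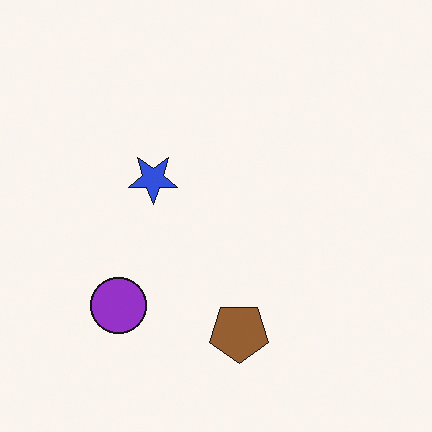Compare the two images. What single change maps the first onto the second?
It was flipped vertically (top ↔ bottom).

The brown pentagon is in the top of the first image and the bottom of the second — shapes on opposite sides of the horizontal midline have swapped in a mirror flip.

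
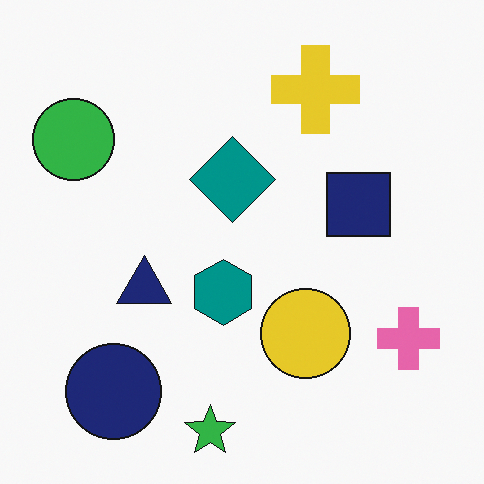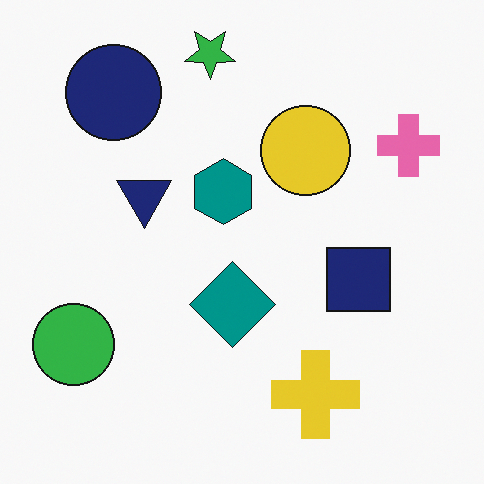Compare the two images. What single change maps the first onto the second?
This is the original image flipped vertically (top ↔ bottom).

The green star is in the bottom of the first image and the top of the second — shapes on opposite sides of the horizontal midline have swapped in a mirror flip.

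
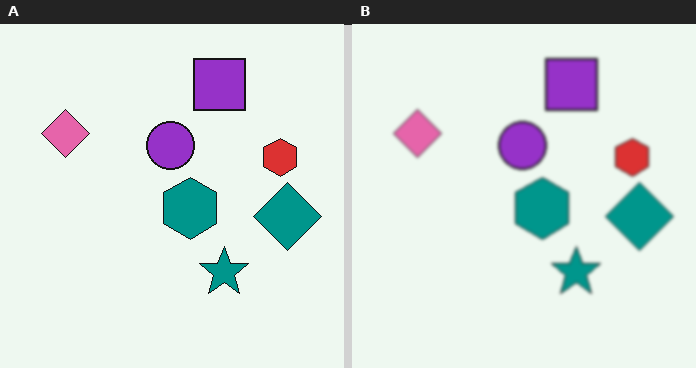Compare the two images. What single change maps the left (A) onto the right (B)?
This is the original image given a subtle gaussian blur.

Shape edges and outlines are uniformly softened across the whole image.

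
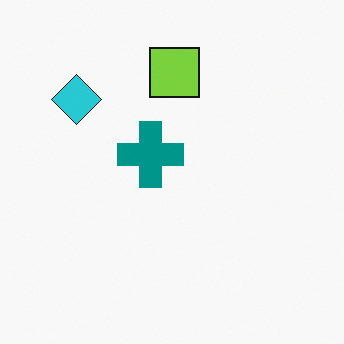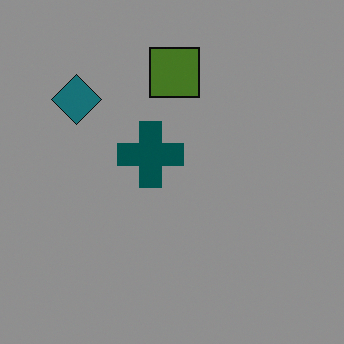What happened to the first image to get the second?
The transformation is: darkened a lot.

Every pixel — background and shapes alike — is uniformly darkened.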